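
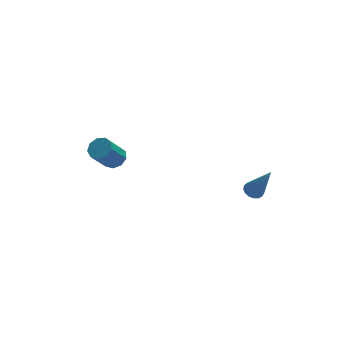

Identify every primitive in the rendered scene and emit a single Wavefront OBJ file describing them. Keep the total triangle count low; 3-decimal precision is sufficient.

v -2.789 1.329 1.171
v -2.414 1.721 1.564
v -3.237 1.223 2.843
v -3.611 0.831 2.449
v -2.782 1.952 1.417
v -3.605 1.454 2.696
v -3.153 1.891 1.155
v -3.976 1.393 2.434
v -3.353 1.567 0.9
v -4.176 1.069 2.179
v -3.289 1.132 0.772
v -4.112 0.634 2.05
v -2.991 0.789 0.83
v -3.814 0.291 2.109
v -2.598 0.699 1.048
v -3.421 0.201 2.326
v -2.294 0.903 1.323
v -3.117 0.405 2.602
v -2.222 1.307 1.527
v -3.045 0.809 2.806
v 3.365 -1.798 -0.124
v 3.648 -1.353 -0.006
v 3.915 -2.662 1.824
v 3.411 -1.301 0.084
v 3.164 -1.363 0.126
v 2.963 -1.525 0.111
v 2.854 -1.749 0.042
v 2.862 -1.984 -0.064
v 2.986 -2.177 -0.185
v 3.196 -2.282 -0.291
v 3.446 -2.277 -0.359
v 3.677 -2.162 -0.373
v 3.836 -1.963 -0.33
v 3.888 -1.727 -0.239
v 3.82 -1.506 -0.122
f 2 1 5
f 2 5 3
f 3 5 6
f 3 6 4
f 5 1 7
f 5 7 6
f 6 7 8
f 6 8 4
f 7 1 9
f 7 9 8
f 8 9 10
f 8 10 4
f 9 1 11
f 9 11 10
f 10 11 12
f 10 12 4
f 11 1 13
f 11 13 12
f 12 13 14
f 12 14 4
f 13 1 15
f 13 15 14
f 14 15 16
f 14 16 4
f 15 1 17
f 15 17 16
f 16 17 18
f 16 18 4
f 17 1 19
f 17 19 18
f 18 19 20
f 18 20 4
f 19 1 2
f 19 2 20
f 20 2 3
f 20 3 4
f 22 21 24
f 22 24 23
f 24 21 25
f 24 25 23
f 25 21 26
f 25 26 23
f 26 21 27
f 26 27 23
f 27 21 28
f 27 28 23
f 28 21 29
f 28 29 23
f 29 21 30
f 29 30 23
f 30 21 31
f 30 31 23
f 31 21 32
f 31 32 23
f 32 21 33
f 32 33 23
f 33 21 34
f 33 34 23
f 34 21 35
f 34 35 23
f 35 21 22
f 35 22 23



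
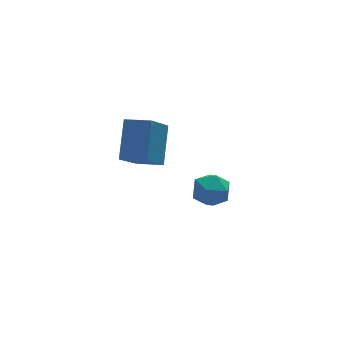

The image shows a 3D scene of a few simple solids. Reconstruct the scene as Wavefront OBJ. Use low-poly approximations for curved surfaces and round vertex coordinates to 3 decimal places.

v 1.381 -2.108 -2.552
v 1.851 -2.543 -1.731
v -0.071 -2.837 -2.109
v 0.399 -3.272 -1.288
v 0.246 -2.243 -1.315
v 1.143 -1.792 -1.59
v 0.637 -3.588 -2.25
v 1.534 -3.137 -2.525
v 1.39 -3.457 -1.545
v 1.149 -2.626 -0.967
v 0.631 -2.754 -2.873
v 0.39 -1.923 -2.295
v -3.056 -5.051 3.153
v -2.358 -3.718 4.689
v -4.076 -4.26 2.93
v -3.379 -2.927 4.466
v -1.901 -3.973 1.694
v -1.204 -2.64 3.23
v -2.922 -3.182 1.471
v -2.224 -1.849 3.007
f 1 12 6
f 1 6 2
f 1 2 8
f 1 8 11
f 1 11 12
f 2 6 10
f 6 12 5
f 12 11 3
f 11 8 7
f 8 2 9
f 4 10 5
f 4 5 3
f 4 3 7
f 4 7 9
f 4 9 10
f 5 10 6
f 3 5 12
f 7 3 11
f 9 7 8
f 10 9 2
f 14 16 13
f 17 14 13
f 13 16 15
f 15 17 13
f 14 20 16
f 18 14 17
f 18 20 14
f 16 20 15
f 19 17 15
f 15 20 19
f 19 18 17
f 20 18 19



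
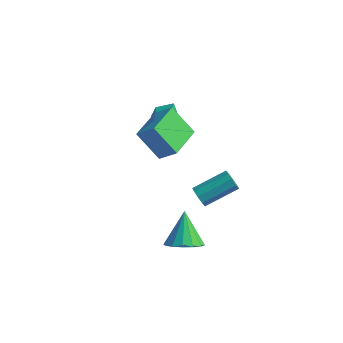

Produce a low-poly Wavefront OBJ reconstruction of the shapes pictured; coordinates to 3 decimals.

v -0.051 0.377 -3.466
v 0.317 0.379 -4.014
v 1.578 1.826 -3.162
v 1.211 1.823 -2.614
v -0.012 0.686 -4.048
v 1.249 2.133 -3.195
v -0.36 0.848 -3.809
v 0.902 2.295 -2.957
v -0.562 0.79 -3.41
v 0.699 2.236 -2.558
v -0.526 0.538 -3.037
v 0.736 1.984 -2.185
v -0.267 0.211 -2.865
v 0.995 1.657 -2.013
v 0.093 -0.039 -2.974
v 1.355 1.408 -2.122
v 0.386 -0.094 -3.314
v 1.647 1.352 -2.461
v 0.474 0.071 -3.724
v 1.736 1.518 -2.872
v -1.26 -1.769 1.345
v -2.585 -1.758 2.816
v -1.334 0.328 1.262
v -2.66 0.339 2.733
v -0.28 -1.699 2.227
v -1.606 -1.688 3.698
v -0.355 0.398 2.144
v -1.68 0.409 3.615
v -3.528 1.491 1.033
v -2.679 1.983 1.346
v -4.168 3.191 0.103
v -3.319 3.682 0.415
v -2.601 0.938 -0.615
v -1.752 1.429 -0.303
v -3.241 2.637 -1.546
v -2.392 3.129 -1.233
v 1.468 -4.183 -2.486
v 2.427 -3.758 -2.436
v 0.872 -3.017 -0.974
v 2.152 -3.445 -2.785
v 1.695 -3.329 -3.054
v 1.176 -3.443 -3.171
v 0.736 -3.754 -3.105
v 0.491 -4.18 -2.872
v 0.509 -4.607 -2.537
v 0.783 -4.921 -2.187
v 1.241 -5.036 -1.918
v 1.76 -4.923 -1.801
v 2.2 -4.611 -1.868
v 2.444 -4.185 -2.1
f 2 1 5
f 2 5 3
f 3 5 6
f 3 6 4
f 5 1 7
f 5 7 6
f 6 7 8
f 6 8 4
f 7 1 9
f 7 9 8
f 8 9 10
f 8 10 4
f 9 1 11
f 9 11 10
f 10 11 12
f 10 12 4
f 11 1 13
f 11 13 12
f 12 13 14
f 12 14 4
f 13 1 15
f 13 15 14
f 14 15 16
f 14 16 4
f 15 1 17
f 15 17 16
f 16 17 18
f 16 18 4
f 17 1 19
f 17 19 18
f 18 19 20
f 18 20 4
f 19 1 2
f 19 2 20
f 20 2 3
f 20 3 4
f 22 24 21
f 25 22 21
f 21 24 23
f 23 25 21
f 22 28 24
f 26 22 25
f 26 28 22
f 24 28 23
f 27 25 23
f 23 28 27
f 27 26 25
f 28 26 27
f 30 32 29
f 33 30 29
f 29 32 31
f 31 33 29
f 30 36 32
f 34 30 33
f 34 36 30
f 32 36 31
f 35 33 31
f 31 36 35
f 35 34 33
f 36 34 35
f 38 37 40
f 38 40 39
f 40 37 41
f 40 41 39
f 41 37 42
f 41 42 39
f 42 37 43
f 42 43 39
f 43 37 44
f 43 44 39
f 44 37 45
f 44 45 39
f 45 37 46
f 45 46 39
f 46 37 47
f 46 47 39
f 47 37 48
f 47 48 39
f 48 37 49
f 48 49 39
f 49 37 50
f 49 50 39
f 50 37 38
f 50 38 39



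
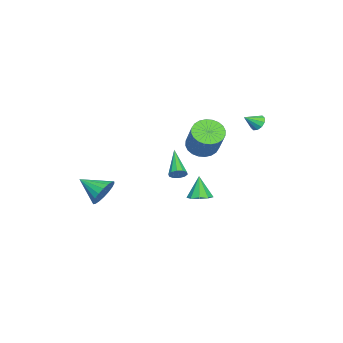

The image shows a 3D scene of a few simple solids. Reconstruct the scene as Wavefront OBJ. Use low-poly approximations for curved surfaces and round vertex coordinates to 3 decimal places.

v -1.715 0.259 -3.69
v -1.045 -0.049 -3.558
v -2.085 0.061 -2.27
v -1.023 0.458 -3.482
v -1.325 0.872 -3.503
v -1.81 0.999 -3.611
v -2.251 0.78 -3.756
v -2.441 0.318 -3.87
v -2.292 -0.172 -3.9
v -1.873 -0.46 -3.831
v -1.38 -0.412 -3.696
v -0.354 3.931 3.079
v 0.075 4.053 2.757
v 0.234 3.349 3.641
v 0.063 4.283 3.008
v -0.109 4.378 3.285
v -0.374 4.302 3.484
v -0.631 4.085 3.528
v -0.783 3.809 3.401
v -0.771 3.579 3.15
v -0.599 3.484 2.873
v -0.334 3.56 2.674
v -0.077 3.777 2.63
v -0.756 0.705 0.829
v -0.033 0.729 0.245
v 1.219 1.499 1.827
v 0.496 1.475 2.411
v -0.174 1.059 0.196
v 1.078 1.83 1.778
v -0.404 1.336 0.243
v 0.848 2.106 1.826
v -0.688 1.516 0.38
v 0.564 2.287 1.962
v -0.982 1.573 0.585
v 0.27 2.344 2.167
v -1.242 1.498 0.827
v 0.011 2.268 2.409
v -1.427 1.302 1.069
v -0.175 2.072 2.652
v -1.511 1.015 1.275
v -0.259 1.785 2.857
v -1.479 0.681 1.413
v -0.227 1.451 2.995
v -1.338 0.35 1.462
v -0.086 1.121 3.044
v -1.108 0.074 1.414
v 0.144 0.844 2.997
v -0.824 -0.107 1.278
v 0.428 0.664 2.86
v -0.53 -0.164 1.073
v 0.722 0.607 2.655
v -0.271 -0.088 0.831
v 0.982 0.682 2.413
v -0.085 0.108 0.588
v 1.167 0.878 2.171
v -0.001 0.395 0.383
v 1.251 1.165 1.965
v -0.067 -0.435 -1.316
v 0.206 -0.887 -1.269
v -1.473 -1.165 -0.164
v 0.3 -0.686 -1.028
v 0.254 -0.389 -0.897
v 0.085 -0.11 -0.926
v -0.142 0.045 -1.104
v -0.34 0.017 -1.364
v -0.433 -0.184 -1.605
v -0.387 -0.48 -1.736
v -0.218 -0.759 -1.707
v 0.008 -0.915 -1.529
v 4.002 -3.097 -1.325
v 4.285 -2.725 -0.521
v 3.858 -4.523 -0.615
v 3.875 -2.676 -0.505
v 3.489 -2.71 -0.652
v 3.205 -2.821 -0.932
v 3.079 -2.987 -1.29
v 3.135 -3.174 -1.655
v 3.363 -3.346 -1.954
v 3.718 -3.468 -2.129
v 4.129 -3.517 -2.145
v 4.514 -3.483 -1.998
v 4.798 -3.372 -1.718
v 4.924 -3.207 -1.36
v 4.868 -3.02 -0.996
v 4.64 -2.848 -0.696
f 2 1 4
f 2 4 3
f 4 1 5
f 4 5 3
f 5 1 6
f 5 6 3
f 6 1 7
f 6 7 3
f 7 1 8
f 7 8 3
f 8 1 9
f 8 9 3
f 9 1 10
f 9 10 3
f 10 1 11
f 10 11 3
f 11 1 2
f 11 2 3
f 13 12 15
f 13 15 14
f 15 12 16
f 15 16 14
f 16 12 17
f 16 17 14
f 17 12 18
f 17 18 14
f 18 12 19
f 18 19 14
f 19 12 20
f 19 20 14
f 20 12 21
f 20 21 14
f 21 12 22
f 21 22 14
f 22 12 23
f 22 23 14
f 23 12 13
f 23 13 14
f 25 24 28
f 25 28 26
f 26 28 29
f 26 29 27
f 28 24 30
f 28 30 29
f 29 30 31
f 29 31 27
f 30 24 32
f 30 32 31
f 31 32 33
f 31 33 27
f 32 24 34
f 32 34 33
f 33 34 35
f 33 35 27
f 34 24 36
f 34 36 35
f 35 36 37
f 35 37 27
f 36 24 38
f 36 38 37
f 37 38 39
f 37 39 27
f 38 24 40
f 38 40 39
f 39 40 41
f 39 41 27
f 40 24 42
f 40 42 41
f 41 42 43
f 41 43 27
f 42 24 44
f 42 44 43
f 43 44 45
f 43 45 27
f 44 24 46
f 44 46 45
f 45 46 47
f 45 47 27
f 46 24 48
f 46 48 47
f 47 48 49
f 47 49 27
f 48 24 50
f 48 50 49
f 49 50 51
f 49 51 27
f 50 24 52
f 50 52 51
f 51 52 53
f 51 53 27
f 52 24 54
f 52 54 53
f 53 54 55
f 53 55 27
f 54 24 56
f 54 56 55
f 55 56 57
f 55 57 27
f 56 24 25
f 56 25 57
f 57 25 26
f 57 26 27
f 59 58 61
f 59 61 60
f 61 58 62
f 61 62 60
f 62 58 63
f 62 63 60
f 63 58 64
f 63 64 60
f 64 58 65
f 64 65 60
f 65 58 66
f 65 66 60
f 66 58 67
f 66 67 60
f 67 58 68
f 67 68 60
f 68 58 69
f 68 69 60
f 69 58 59
f 69 59 60
f 71 70 73
f 71 73 72
f 73 70 74
f 73 74 72
f 74 70 75
f 74 75 72
f 75 70 76
f 75 76 72
f 76 70 77
f 76 77 72
f 77 70 78
f 77 78 72
f 78 70 79
f 78 79 72
f 79 70 80
f 79 80 72
f 80 70 81
f 80 81 72
f 81 70 82
f 81 82 72
f 82 70 83
f 82 83 72
f 83 70 84
f 83 84 72
f 84 70 85
f 84 85 72
f 85 70 71
f 85 71 72



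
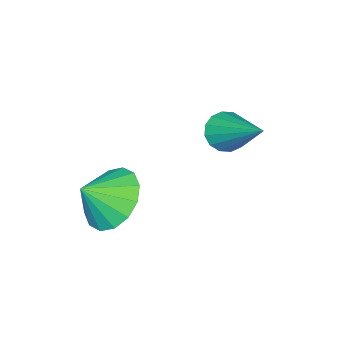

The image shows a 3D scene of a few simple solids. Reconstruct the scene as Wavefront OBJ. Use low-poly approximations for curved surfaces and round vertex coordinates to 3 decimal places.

v 1.12 -3.535 -0.836
v 1.893 -3.215 -1.55
v 1.96 -3.885 -0.084
v 1.794 -2.758 -1.226
v 1.514 -2.508 -0.797
v 1.129 -2.534 -0.379
v 0.741 -2.828 -0.083
v 0.455 -3.311 0.012
v 0.347 -3.854 -0.121
v 0.446 -4.312 -0.445
v 0.726 -4.561 -0.874
v 1.111 -4.535 -1.293
v 1.499 -4.241 -1.589
v 1.785 -3.758 -1.683
v -1.568 -1.75 1.428
v -1.091 -1.575 0.977
v -1.052 -0.01 2.652
v -1.383 -1.411 0.868
v -1.725 -1.339 0.909
v -2.025 -1.377 1.089
v -2.203 -1.514 1.36
v -2.21 -1.715 1.649
v -2.046 -1.926 1.879
v -1.754 -2.089 1.987
v -1.412 -2.161 1.946
v -1.112 -2.124 1.766
v -0.934 -1.986 1.495
v -0.926 -1.785 1.206
f 2 1 4
f 2 4 3
f 4 1 5
f 4 5 3
f 5 1 6
f 5 6 3
f 6 1 7
f 6 7 3
f 7 1 8
f 7 8 3
f 8 1 9
f 8 9 3
f 9 1 10
f 9 10 3
f 10 1 11
f 10 11 3
f 11 1 12
f 11 12 3
f 12 1 13
f 12 13 3
f 13 1 14
f 13 14 3
f 14 1 2
f 14 2 3
f 16 15 18
f 16 18 17
f 18 15 19
f 18 19 17
f 19 15 20
f 19 20 17
f 20 15 21
f 20 21 17
f 21 15 22
f 21 22 17
f 22 15 23
f 22 23 17
f 23 15 24
f 23 24 17
f 24 15 25
f 24 25 17
f 25 15 26
f 25 26 17
f 26 15 27
f 26 27 17
f 27 15 28
f 27 28 17
f 28 15 16
f 28 16 17



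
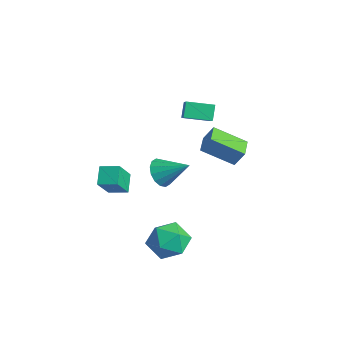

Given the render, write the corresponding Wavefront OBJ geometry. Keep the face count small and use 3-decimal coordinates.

v 2.023 1.775 0.135
v 1.007 0.345 1.137
v 1.047 2.534 0.229
v 0.031 1.104 1.231
v 2.409 2.156 1.069
v 1.393 0.726 2.071
v 1.433 2.915 1.163
v 0.417 1.485 2.165
v 1.97 -2.863 -3.047
v 2.698 -2.066 -2.436
v 3.522 -3.394 -4.204
v 4.25 -2.597 -3.593
v 3.83 -3.616 -3.023
v 2.871 -3.288 -2.308
v 3.349 -2.172 -4.332
v 2.39 -1.844 -3.617
v 3.551 -1.639 -3.23
v 3.848 -2.532 -2.421
v 2.372 -2.928 -4.219
v 2.669 -3.821 -3.41
v -3.607 -2.569 -3.987
v -4.39 -2.005 -3.241
v -2.84 -1.779 -3.78
v -3.624 -1.214 -3.034
v -2.976 -3.546 -2.586
v -3.76 -2.981 -1.84
v -2.21 -2.755 -2.379
v -2.993 -2.191 -1.633
v -1.994 1.13 2.835
v -1.363 0.897 3.305
v -1.29 2.458 2.55
v -0.659 2.225 3.019
v -1.541 0.715 2.021
v -0.91 0.482 2.49
v -0.837 2.043 1.735
v -0.206 1.81 2.205
v -2.478 0.01 -2.618
v -1.858 -0.722 -2.649
v -1.222 1.03 -1.622
v -1.758 -0.451 -3.054
v -1.85 -0.057 -3.341
v -2.111 0.355 -3.435
v -2.471 0.675 -3.31
v -2.832 0.817 -2.999
v -3.098 0.742 -2.586
v -3.198 0.471 -2.182
v -3.105 0.076 -1.894
v -2.844 -0.336 -1.801
v -2.485 -0.656 -1.926
v -2.124 -0.797 -2.237
f 2 4 1
f 5 2 1
f 1 4 3
f 3 5 1
f 2 8 4
f 6 2 5
f 6 8 2
f 4 8 3
f 7 5 3
f 3 8 7
f 7 6 5
f 8 6 7
f 9 20 14
f 9 14 10
f 9 10 16
f 9 16 19
f 9 19 20
f 10 14 18
f 14 20 13
f 20 19 11
f 19 16 15
f 16 10 17
f 12 18 13
f 12 13 11
f 12 11 15
f 12 15 17
f 12 17 18
f 13 18 14
f 11 13 20
f 15 11 19
f 17 15 16
f 18 17 10
f 22 24 21
f 25 22 21
f 21 24 23
f 23 25 21
f 22 28 24
f 26 22 25
f 26 28 22
f 24 28 23
f 27 25 23
f 23 28 27
f 27 26 25
f 28 26 27
f 30 32 29
f 33 30 29
f 29 32 31
f 31 33 29
f 30 36 32
f 34 30 33
f 34 36 30
f 32 36 31
f 35 33 31
f 31 36 35
f 35 34 33
f 36 34 35
f 38 37 40
f 38 40 39
f 40 37 41
f 40 41 39
f 41 37 42
f 41 42 39
f 42 37 43
f 42 43 39
f 43 37 44
f 43 44 39
f 44 37 45
f 44 45 39
f 45 37 46
f 45 46 39
f 46 37 47
f 46 47 39
f 47 37 48
f 47 48 39
f 48 37 49
f 48 49 39
f 49 37 50
f 49 50 39
f 50 37 38
f 50 38 39



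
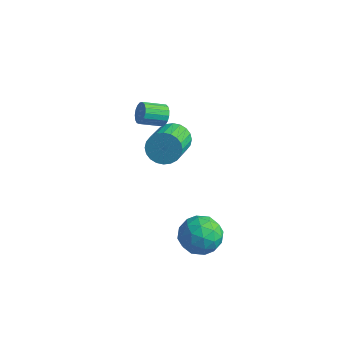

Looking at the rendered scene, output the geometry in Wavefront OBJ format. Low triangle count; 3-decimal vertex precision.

v -1.734 0.318 1.006
v -1.42 0.336 1.54
v -2.133 -0.561 1.988
v -2.446 -0.578 1.454
v -1.64 0.531 1.581
v -2.352 -0.366 2.029
v -1.881 0.677 1.49
v -2.594 -0.22 1.938
v -2.089 0.741 1.288
v -2.802 -0.155 1.736
v -2.215 0.709 1.021
v -2.928 -0.188 1.469
v -2.231 0.587 0.751
v -2.944 -0.31 1.199
v -2.133 0.403 0.54
v -2.846 -0.494 0.987
v -1.944 0.2 0.435
v -2.656 -0.697 0.883
v -1.706 0.024 0.461
v -2.419 -0.872 0.909
v -1.475 -0.084 0.612
v -2.188 -0.981 1.06
v -1.303 -0.1 0.853
v -2.016 -0.997 1.301
v -1.229 -0.021 1.13
v -1.942 -0.918 1.577
v -1.272 0.137 1.378
v -1.984 -0.76 1.825
v 2.782 -3.722 -1.752
v 3.691 -3.245 -2.158
v 3.789 -4.695 -0.642
v 4.698 -4.218 -1.048
v 3.99 -3.628 -0.439
v 3.368 -3.027 -1.125
v 4.112 -4.913 -1.675
v 3.49 -4.312 -2.361
v 4.513 -3.981 -2.111
v 4.438 -3.187 -1.347
v 3.042 -4.753 -1.453
v 2.967 -3.959 -0.689
v 3.148 -3.398 -2.052
v 4.332 -4.542 -0.748
v 3.916 -4.195 -0.39
v 4.45 -3.915 -0.628
v 2.959 -3.27 -1.445
v 3.493 -2.99 -1.684
v 3.669 -3.215 -0.674
v 3.987 -4.95 -1.116
v 4.521 -4.67 -1.355
v 3.03 -4.025 -2.172
v 3.564 -3.745 -2.41
v 3.811 -4.725 -2.126
v 4.166 -3.551 -2.263
v 4.757 -4.122 -1.611
v 4.413 -4.531 -1.979
v 4.047 -4.177 -2.382
v 4.122 -3.084 -1.815
v 4.713 -3.656 -1.162
v 4.297 -3.309 -0.804
v 3.932 -2.956 -1.207
v 4.605 -3.517 -1.787
v 2.767 -4.284 -1.638
v 3.358 -4.856 -0.985
v 3.548 -4.984 -1.593
v 3.183 -4.631 -1.996
v 2.723 -3.818 -1.189
v 3.314 -4.389 -0.537
v 3.433 -3.763 -0.418
v 3.067 -3.409 -0.821
v 2.875 -4.423 -1.013
v 0.183 -1.407 1.655
v 0.718 -1.562 0.986
v 1.471 -3.229 1.977
v 0.937 -3.073 2.645
v 0.911 -1.36 1.18
v 1.664 -3.027 2.17
v 0.993 -1.165 1.445
v 1.746 -2.832 2.436
v 0.951 -1.007 1.743
v 1.704 -2.674 2.733
v 0.793 -0.91 2.027
v 1.546 -2.577 3.018
v 0.542 -0.888 2.254
v 1.295 -2.555 3.245
v 0.236 -0.945 2.391
v 0.989 -2.612 3.381
v -0.077 -1.073 2.415
v 0.676 -2.74 3.405
v -0.351 -1.251 2.323
v 0.402 -2.918 3.314
v -0.544 -1.453 2.13
v 0.209 -3.12 3.12
v -0.626 -1.648 1.864
v 0.127 -3.315 2.855
v -0.584 -1.806 1.567
v 0.169 -3.473 2.557
v -0.426 -1.903 1.282
v 0.327 -3.57 2.273
v -0.175 -1.925 1.055
v 0.578 -3.592 2.046
v 0.131 -1.868 0.919
v 0.884 -3.535 1.909
v 0.444 -1.74 0.895
v 1.197 -3.407 1.885
f 2 1 5
f 2 5 3
f 3 5 6
f 3 6 4
f 5 1 7
f 5 7 6
f 6 7 8
f 6 8 4
f 7 1 9
f 7 9 8
f 8 9 10
f 8 10 4
f 9 1 11
f 9 11 10
f 10 11 12
f 10 12 4
f 11 1 13
f 11 13 12
f 12 13 14
f 12 14 4
f 13 1 15
f 13 15 14
f 14 15 16
f 14 16 4
f 15 1 17
f 15 17 16
f 16 17 18
f 16 18 4
f 17 1 19
f 17 19 18
f 18 19 20
f 18 20 4
f 19 1 21
f 19 21 20
f 20 21 22
f 20 22 4
f 21 1 23
f 21 23 22
f 22 23 24
f 22 24 4
f 23 1 25
f 23 25 24
f 24 25 26
f 24 26 4
f 25 1 27
f 25 27 26
f 26 27 28
f 26 28 4
f 27 1 2
f 27 2 28
f 28 2 3
f 28 3 4
f 29 66 45
f 66 40 69
f 45 69 34
f 66 69 45
f 29 45 41
f 45 34 46
f 41 46 30
f 45 46 41
f 29 41 50
f 41 30 51
f 50 51 36
f 41 51 50
f 29 50 62
f 50 36 65
f 62 65 39
f 50 65 62
f 29 62 66
f 62 39 70
f 66 70 40
f 62 70 66
f 30 46 57
f 46 34 60
f 57 60 38
f 46 60 57
f 34 69 47
f 69 40 68
f 47 68 33
f 69 68 47
f 40 70 67
f 70 39 63
f 67 63 31
f 70 63 67
f 39 65 64
f 65 36 52
f 64 52 35
f 65 52 64
f 36 51 56
f 51 30 53
f 56 53 37
f 51 53 56
f 32 58 44
f 58 38 59
f 44 59 33
f 58 59 44
f 32 44 42
f 44 33 43
f 42 43 31
f 44 43 42
f 32 42 49
f 42 31 48
f 49 48 35
f 42 48 49
f 32 49 54
f 49 35 55
f 54 55 37
f 49 55 54
f 32 54 58
f 54 37 61
f 58 61 38
f 54 61 58
f 33 59 47
f 59 38 60
f 47 60 34
f 59 60 47
f 31 43 67
f 43 33 68
f 67 68 40
f 43 68 67
f 35 48 64
f 48 31 63
f 64 63 39
f 48 63 64
f 37 55 56
f 55 35 52
f 56 52 36
f 55 52 56
f 38 61 57
f 61 37 53
f 57 53 30
f 61 53 57
f 72 71 75
f 72 75 73
f 73 75 76
f 73 76 74
f 75 71 77
f 75 77 76
f 76 77 78
f 76 78 74
f 77 71 79
f 77 79 78
f 78 79 80
f 78 80 74
f 79 71 81
f 79 81 80
f 80 81 82
f 80 82 74
f 81 71 83
f 81 83 82
f 82 83 84
f 82 84 74
f 83 71 85
f 83 85 84
f 84 85 86
f 84 86 74
f 85 71 87
f 85 87 86
f 86 87 88
f 86 88 74
f 87 71 89
f 87 89 88
f 88 89 90
f 88 90 74
f 89 71 91
f 89 91 90
f 90 91 92
f 90 92 74
f 91 71 93
f 91 93 92
f 92 93 94
f 92 94 74
f 93 71 95
f 93 95 94
f 94 95 96
f 94 96 74
f 95 71 97
f 95 97 96
f 96 97 98
f 96 98 74
f 97 71 99
f 97 99 98
f 98 99 100
f 98 100 74
f 99 71 101
f 99 101 100
f 100 101 102
f 100 102 74
f 101 71 103
f 101 103 102
f 102 103 104
f 102 104 74
f 103 71 72
f 103 72 104
f 104 72 73
f 104 73 74



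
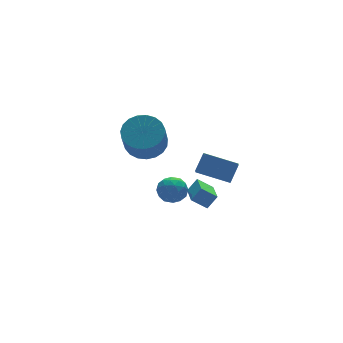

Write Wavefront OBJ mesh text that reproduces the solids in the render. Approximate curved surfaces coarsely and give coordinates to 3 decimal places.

v -0.197 -0.137 1.362
v 0.642 0.174 1.911
v 0.016 -0.672 3.347
v -0.823 -0.983 2.798
v 0.361 0.501 1.981
v -0.264 -0.345 3.417
v -0.016 0.717 1.944
v -0.641 -0.128 3.38
v -0.424 0.786 1.807
v -1.05 -0.059 3.243
v -0.794 0.695 1.592
v -1.419 -0.15 3.028
v -1.06 0.461 1.338
v -1.686 -0.385 2.774
v -1.177 0.122 1.088
v -1.803 -0.723 2.524
v -1.125 -0.261 0.885
v -1.75 -1.106 2.321
v -0.912 -0.623 0.765
v -1.537 -1.468 2.201
v -0.575 -0.9 0.748
v -1.201 -1.746 2.184
v -0.174 -1.046 0.837
v -0.799 -1.892 2.273
v 0.224 -1.035 1.017
v -0.402 -1.88 2.453
v 0.549 -0.869 1.256
v -0.077 -1.714 2.693
v 0.745 -0.576 1.514
v 0.119 -1.421 2.95
v 0.778 -0.207 1.746
v 0.152 -1.052 3.182
v 3.487 -1.852 -1.813
v 3.094 -2.476 -1.183
v 2.264 -0.626 -1.36
v 1.872 -1.25 -0.729
v 4.168 -1.47 -1.011
v 3.776 -2.094 -0.38
v 2.946 -0.244 -0.557
v 2.553 -0.868 0.073
v 2.216 -0.286 -3.615
v 2.765 -0.323 -2.941
v 2.856 1.18 -4.057
v 3.405 1.144 -3.383
v 2.875 -0.744 -4.177
v 3.424 -0.78 -3.503
v 3.515 0.723 -4.619
v 4.064 0.686 -3.945
v 1.967 1.052 -2.692
v 2.332 0.723 -3.362
v 0.888 0.277 -2.898
v 1.253 -0.052 -3.568
v 1.548 -0.22 -2.81
v 2.215 0.259 -2.683
v 1.005 0.741 -3.577
v 1.672 1.22 -3.45
v 1.737 0.53 -3.909
v 2.073 -0.063 -3.435
v 1.147 1.063 -2.825
v 1.483 0.47 -2.351
v 2.244 0.955 -3.009
v 0.976 0.045 -3.251
v 1.15 -0.054 -2.805
v 1.364 -0.247 -3.199
v 2.176 0.683 -2.61
v 2.39 0.489 -3.003
v 1.929 -0.064 -2.679
v 0.83 0.511 -3.257
v 1.044 0.317 -3.65
v 1.856 1.247 -3.061
v 2.07 1.054 -3.455
v 1.291 1.064 -3.581
v 2.109 0.649 -3.724
v 1.475 0.193 -3.845
v 1.329 0.659 -3.851
v 1.721 0.941 -3.776
v 2.306 0.3 -3.445
v 1.672 -0.156 -3.566
v 1.846 -0.254 -3.121
v 2.238 0.027 -3.046
v 1.957 0.187 -3.767
v 1.548 1.156 -2.694
v 0.914 0.7 -2.815
v 0.982 0.973 -3.214
v 1.374 1.254 -3.139
v 1.745 0.807 -2.415
v 1.111 0.351 -2.536
v 1.499 0.059 -2.484
v 1.891 0.341 -2.409
v 1.263 0.813 -2.493
f 2 1 5
f 2 5 3
f 3 5 6
f 3 6 4
f 5 1 7
f 5 7 6
f 6 7 8
f 6 8 4
f 7 1 9
f 7 9 8
f 8 9 10
f 8 10 4
f 9 1 11
f 9 11 10
f 10 11 12
f 10 12 4
f 11 1 13
f 11 13 12
f 12 13 14
f 12 14 4
f 13 1 15
f 13 15 14
f 14 15 16
f 14 16 4
f 15 1 17
f 15 17 16
f 16 17 18
f 16 18 4
f 17 1 19
f 17 19 18
f 18 19 20
f 18 20 4
f 19 1 21
f 19 21 20
f 20 21 22
f 20 22 4
f 21 1 23
f 21 23 22
f 22 23 24
f 22 24 4
f 23 1 25
f 23 25 24
f 24 25 26
f 24 26 4
f 25 1 27
f 25 27 26
f 26 27 28
f 26 28 4
f 27 1 29
f 27 29 28
f 28 29 30
f 28 30 4
f 29 1 31
f 29 31 30
f 30 31 32
f 30 32 4
f 31 1 2
f 31 2 32
f 32 2 3
f 32 3 4
f 34 36 33
f 37 34 33
f 33 36 35
f 35 37 33
f 34 40 36
f 38 34 37
f 38 40 34
f 36 40 35
f 39 37 35
f 35 40 39
f 39 38 37
f 40 38 39
f 42 44 41
f 45 42 41
f 41 44 43
f 43 45 41
f 42 48 44
f 46 42 45
f 46 48 42
f 44 48 43
f 47 45 43
f 43 48 47
f 47 46 45
f 48 46 47
f 49 86 65
f 86 60 89
f 65 89 54
f 86 89 65
f 49 65 61
f 65 54 66
f 61 66 50
f 65 66 61
f 49 61 70
f 61 50 71
f 70 71 56
f 61 71 70
f 49 70 82
f 70 56 85
f 82 85 59
f 70 85 82
f 49 82 86
f 82 59 90
f 86 90 60
f 82 90 86
f 50 66 77
f 66 54 80
f 77 80 58
f 66 80 77
f 54 89 67
f 89 60 88
f 67 88 53
f 89 88 67
f 60 90 87
f 90 59 83
f 87 83 51
f 90 83 87
f 59 85 84
f 85 56 72
f 84 72 55
f 85 72 84
f 56 71 76
f 71 50 73
f 76 73 57
f 71 73 76
f 52 78 64
f 78 58 79
f 64 79 53
f 78 79 64
f 52 64 62
f 64 53 63
f 62 63 51
f 64 63 62
f 52 62 69
f 62 51 68
f 69 68 55
f 62 68 69
f 52 69 74
f 69 55 75
f 74 75 57
f 69 75 74
f 52 74 78
f 74 57 81
f 78 81 58
f 74 81 78
f 53 79 67
f 79 58 80
f 67 80 54
f 79 80 67
f 51 63 87
f 63 53 88
f 87 88 60
f 63 88 87
f 55 68 84
f 68 51 83
f 84 83 59
f 68 83 84
f 57 75 76
f 75 55 72
f 76 72 56
f 75 72 76
f 58 81 77
f 81 57 73
f 77 73 50
f 81 73 77



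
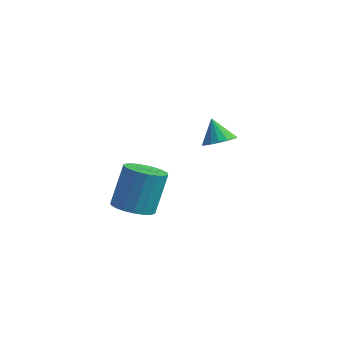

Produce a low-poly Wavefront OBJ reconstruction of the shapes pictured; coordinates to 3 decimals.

v 2.312 3.832 0.908
v 2.806 3.584 1.25
v 1.808 4.048 1.792
v 2.88 3.885 1.218
v 2.824 4.173 1.116
v 2.651 4.383 0.966
v 2.4 4.467 0.802
v 2.128 4.405 0.663
v 1.899 4.212 0.58
v 1.764 3.932 0.572
v 1.755 3.628 0.641
v 1.873 3.372 0.771
v 2.092 3.22 0.933
v 2.361 3.209 1.089
v 2.618 3.34 1.203
v -1.32 3.579 -3.889
v -0.533 3.886 -4.049
v -0.493 4.668 -2.351
v -1.28 4.361 -2.191
v -0.761 4.167 -4.173
v -0.721 4.95 -2.475
v -1.099 4.332 -4.241
v -1.06 5.114 -2.543
v -1.482 4.347 -4.239
v -1.442 5.13 -2.541
v -1.832 4.211 -4.168
v -1.792 4.993 -2.47
v -2.081 3.949 -4.042
v -2.041 4.731 -2.344
v -2.179 3.614 -3.885
v -2.139 4.396 -2.187
v -2.107 3.272 -3.729
v -2.067 4.054 -2.031
v -1.879 2.99 -3.605
v -1.839 3.773 -1.907
v -1.54 2.826 -3.537
v -1.501 3.608 -1.839
v -1.158 2.81 -3.539
v -1.118 3.593 -1.841
v -0.808 2.947 -3.61
v -0.768 3.729 -1.912
v -0.559 3.209 -3.736
v -0.519 3.991 -2.038
v -0.461 3.544 -3.893
v -0.421 4.326 -2.195
f 2 1 4
f 2 4 3
f 4 1 5
f 4 5 3
f 5 1 6
f 5 6 3
f 6 1 7
f 6 7 3
f 7 1 8
f 7 8 3
f 8 1 9
f 8 9 3
f 9 1 10
f 9 10 3
f 10 1 11
f 10 11 3
f 11 1 12
f 11 12 3
f 12 1 13
f 12 13 3
f 13 1 14
f 13 14 3
f 14 1 15
f 14 15 3
f 15 1 2
f 15 2 3
f 17 16 20
f 17 20 18
f 18 20 21
f 18 21 19
f 20 16 22
f 20 22 21
f 21 22 23
f 21 23 19
f 22 16 24
f 22 24 23
f 23 24 25
f 23 25 19
f 24 16 26
f 24 26 25
f 25 26 27
f 25 27 19
f 26 16 28
f 26 28 27
f 27 28 29
f 27 29 19
f 28 16 30
f 28 30 29
f 29 30 31
f 29 31 19
f 30 16 32
f 30 32 31
f 31 32 33
f 31 33 19
f 32 16 34
f 32 34 33
f 33 34 35
f 33 35 19
f 34 16 36
f 34 36 35
f 35 36 37
f 35 37 19
f 36 16 38
f 36 38 37
f 37 38 39
f 37 39 19
f 38 16 40
f 38 40 39
f 39 40 41
f 39 41 19
f 40 16 42
f 40 42 41
f 41 42 43
f 41 43 19
f 42 16 44
f 42 44 43
f 43 44 45
f 43 45 19
f 44 16 17
f 44 17 45
f 45 17 18
f 45 18 19



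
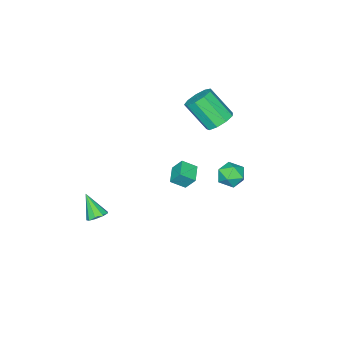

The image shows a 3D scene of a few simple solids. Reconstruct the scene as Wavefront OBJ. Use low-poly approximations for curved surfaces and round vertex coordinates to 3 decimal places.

v -2.659 2.885 0.39
v -1.894 2.913 0.337
v -2.566 2.027 1.283
v -1.801 2.055 1.23
v -2.187 2.653 1.515
v -2.245 3.184 0.963
v -2.215 1.756 0.657
v -2.273 2.287 0.105
v -1.62 2.215 0.501
v -1.602 2.769 1.032
v -2.858 2.171 0.588
v -2.84 2.725 1.119
v 0.838 2.463 2.875
v 1.325 1.975 3.319
v 0.686 2.925 3.547
v 1.173 2.438 3.992
v 1.567 3.002 2.668
v 2.054 2.515 3.113
v 1.415 3.465 3.341
v 1.902 2.977 3.785
v -3.766 0.431 2.638
v -3.237 0.048 2.193
v -2.945 -1.113 3.536
v -3.474 -0.731 3.982
v -2.993 0.438 2.476
v -2.701 -0.723 3.82
v -3.11 0.824 2.836
v -2.818 -0.337 4.179
v -3.534 1.026 3.103
v -3.242 -0.135 4.446
v -4.067 0.95 3.152
v -3.775 -0.212 4.496
v -4.459 0.63 2.961
v -4.167 -0.531 4.305
v -4.527 0.217 2.619
v -4.234 -0.944 3.963
v -4.238 -0.096 2.286
v -3.946 -1.257 3.63
v -3.729 -0.162 2.118
v -3.437 -1.324 3.461
v 1.391 -2.794 -3.092
v 1.959 -2.792 -3.04
v 1.289 -3.646 -1.948
v 1.805 -2.498 -2.835
v 1.458 -2.343 -2.75
v 1.079 -2.398 -2.825
v 0.846 -2.639 -3.025
v 0.869 -2.952 -3.256
v 1.135 -3.191 -3.411
v 1.521 -3.245 -3.416
v 1.846 -3.087 -3.27
f 1 12 6
f 1 6 2
f 1 2 8
f 1 8 11
f 1 11 12
f 2 6 10
f 6 12 5
f 12 11 3
f 11 8 7
f 8 2 9
f 4 10 5
f 4 5 3
f 4 3 7
f 4 7 9
f 4 9 10
f 5 10 6
f 3 5 12
f 7 3 11
f 9 7 8
f 10 9 2
f 14 16 13
f 17 14 13
f 13 16 15
f 15 17 13
f 14 20 16
f 18 14 17
f 18 20 14
f 16 20 15
f 19 17 15
f 15 20 19
f 19 18 17
f 20 18 19
f 22 21 25
f 22 25 23
f 23 25 26
f 23 26 24
f 25 21 27
f 25 27 26
f 26 27 28
f 26 28 24
f 27 21 29
f 27 29 28
f 28 29 30
f 28 30 24
f 29 21 31
f 29 31 30
f 30 31 32
f 30 32 24
f 31 21 33
f 31 33 32
f 32 33 34
f 32 34 24
f 33 21 35
f 33 35 34
f 34 35 36
f 34 36 24
f 35 21 37
f 35 37 36
f 36 37 38
f 36 38 24
f 37 21 39
f 37 39 38
f 38 39 40
f 38 40 24
f 39 21 22
f 39 22 40
f 40 22 23
f 40 23 24
f 42 41 44
f 42 44 43
f 44 41 45
f 44 45 43
f 45 41 46
f 45 46 43
f 46 41 47
f 46 47 43
f 47 41 48
f 47 48 43
f 48 41 49
f 48 49 43
f 49 41 50
f 49 50 43
f 50 41 51
f 50 51 43
f 51 41 42
f 51 42 43



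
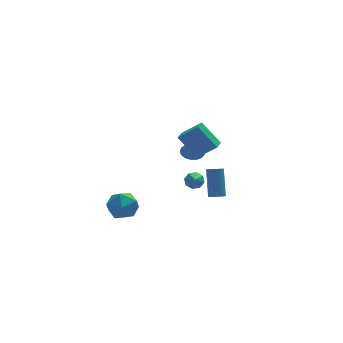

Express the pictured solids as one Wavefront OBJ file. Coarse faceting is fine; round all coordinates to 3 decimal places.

v 0.795 -1.13 0.551
v 1.486 -0.876 0.62
v 0.805 -1.57 2.069
v 1.285 -0.597 0.702
v 0.971 -0.439 0.75
v 0.617 -0.44 0.753
v 0.303 -0.599 0.709
v 0.102 -0.88 0.629
v 0.06 -1.218 0.531
v 0.186 -1.535 0.438
v 0.451 -1.76 0.371
v 0.795 -1.841 0.345
v 1.139 -1.758 0.367
v 1.404 -1.532 0.43
v 1.529 -1.213 0.522
v 1.415 0.25 -3.065
v 1.659 0.572 -2.595
v 1.085 -0.77 -2.195
v 1.198 0.666 -2.66
v 0.865 0.516 -2.962
v 0.854 0.21 -3.325
v 1.172 -0.073 -3.535
v 1.632 -0.166 -3.47
v 1.966 -0.016 -3.168
v 1.977 0.29 -2.805
v 2.78 -0.006 -4.67
v 3.162 -0.334 -4.507
v 3.443 0.817 -2.846
v 3.06 1.146 -3.01
v 3.291 -0.146 -4.66
v 3.571 1.005 -2.999
v 3.282 0.08 -4.815
v 3.563 1.231 -3.154
v 3.139 0.283 -4.931
v 3.42 1.434 -3.271
v 2.9 0.409 -4.978
v 3.181 1.56 -3.317
v 2.628 0.424 -4.942
v 2.909 1.575 -3.281
v 2.397 0.323 -4.834
v 2.678 1.474 -3.173
v 2.269 0.135 -4.681
v 2.549 1.286 -3.02
v 2.277 -0.091 -4.526
v 2.558 1.06 -2.865
v 2.42 -0.294 -4.409
v 2.701 0.857 -2.749
v 2.659 -0.42 -4.363
v 2.94 0.731 -2.702
v 2.931 -0.435 -4.399
v 3.212 0.716 -2.738
v 0.889 -4.98 3.45
v 0.053 -4.111 4.774
v -0.137 -4.47 2.467
v -0.973 -3.601 3.791
v 1.353 -4.319 3.309
v 0.517 -3.45 4.633
v 0.327 -3.809 2.326
v -0.509 -2.94 3.65
v -3.776 0.183 -3.104
v -3.074 0.158 -3.969
v -3.726 -1.618 -3.011
v -3.024 -1.643 -3.876
v -2.685 -1.238 -2.895
v -2.715 -0.125 -2.952
v -4.085 -1.335 -4.028
v -4.115 -0.222 -4.085
v -3.265 -0.781 -4.54
v -2.4 -0.72 -3.84
v -4.4 -0.74 -3.14
v -3.535 -0.679 -2.44
f 2 1 4
f 2 4 3
f 4 1 5
f 4 5 3
f 5 1 6
f 5 6 3
f 6 1 7
f 6 7 3
f 7 1 8
f 7 8 3
f 8 1 9
f 8 9 3
f 9 1 10
f 9 10 3
f 10 1 11
f 10 11 3
f 11 1 12
f 11 12 3
f 12 1 13
f 12 13 3
f 13 1 14
f 13 14 3
f 14 1 15
f 14 15 3
f 15 1 2
f 15 2 3
f 17 16 19
f 17 19 18
f 19 16 20
f 19 20 18
f 20 16 21
f 20 21 18
f 21 16 22
f 21 22 18
f 22 16 23
f 22 23 18
f 23 16 24
f 23 24 18
f 24 16 25
f 24 25 18
f 25 16 17
f 25 17 18
f 27 26 30
f 27 30 28
f 28 30 31
f 28 31 29
f 30 26 32
f 30 32 31
f 31 32 33
f 31 33 29
f 32 26 34
f 32 34 33
f 33 34 35
f 33 35 29
f 34 26 36
f 34 36 35
f 35 36 37
f 35 37 29
f 36 26 38
f 36 38 37
f 37 38 39
f 37 39 29
f 38 26 40
f 38 40 39
f 39 40 41
f 39 41 29
f 40 26 42
f 40 42 41
f 41 42 43
f 41 43 29
f 42 26 44
f 42 44 43
f 43 44 45
f 43 45 29
f 44 26 46
f 44 46 45
f 45 46 47
f 45 47 29
f 46 26 48
f 46 48 47
f 47 48 49
f 47 49 29
f 48 26 50
f 48 50 49
f 49 50 51
f 49 51 29
f 50 26 27
f 50 27 51
f 51 27 28
f 51 28 29
f 53 55 52
f 56 53 52
f 52 55 54
f 54 56 52
f 53 59 55
f 57 53 56
f 57 59 53
f 55 59 54
f 58 56 54
f 54 59 58
f 58 57 56
f 59 57 58
f 60 71 65
f 60 65 61
f 60 61 67
f 60 67 70
f 60 70 71
f 61 65 69
f 65 71 64
f 71 70 62
f 70 67 66
f 67 61 68
f 63 69 64
f 63 64 62
f 63 62 66
f 63 66 68
f 63 68 69
f 64 69 65
f 62 64 71
f 66 62 70
f 68 66 67
f 69 68 61



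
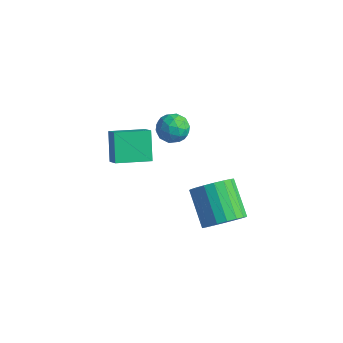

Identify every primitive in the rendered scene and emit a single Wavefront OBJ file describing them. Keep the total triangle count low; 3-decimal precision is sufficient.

v 1.225 2.411 0.264
v 1.531 1.889 0.532
v 0.389 1.791 0.008
v 0.695 1.269 0.276
v 0.475 1.758 0.664
v 0.991 2.142 0.822
v 0.929 1.538 -0.282
v 1.445 1.922 -0.124
v 1.347 1.349 0.195
v 1.067 1.485 0.779
v 0.853 2.195 -0.239
v 0.573 2.331 0.345
v 1.451 2.204 0.421
v 0.469 1.476 0.119
v 0.339 1.764 0.347
v 0.519 1.456 0.505
v 1.134 2.353 0.591
v 1.314 2.046 0.749
v 0.693 1.969 0.826
v 0.606 1.634 -0.209
v 0.786 1.327 -0.051
v 1.401 2.224 0.035
v 1.581 1.916 0.193
v 1.227 1.711 -0.286
v 1.523 1.58 0.38
v 1.032 1.215 0.229
v 1.169 1.374 -0.099
v 1.473 1.599 -0.006
v 1.358 1.66 0.724
v 0.867 1.295 0.573
v 0.738 1.583 0.801
v 1.041 1.809 0.894
v 1.251 1.343 0.525
v 1.053 2.385 -0.033
v 0.562 2.02 -0.184
v 0.879 1.871 -0.354
v 1.182 2.097 -0.261
v 0.888 2.465 0.311
v 0.397 2.1 0.16
v 0.447 2.081 0.546
v 0.751 2.306 0.639
v 0.669 2.337 0.015
v 3.95 1.156 -2.844
v 4.49 1.754 -2.608
v 3.351 2.402 -1.639
v 2.81 1.804 -1.876
v 4.323 1.906 -2.906
v 3.183 2.554 -1.938
v 4.082 1.909 -3.192
v 2.942 2.557 -2.223
v 3.815 1.763 -3.409
v 2.675 2.411 -2.44
v 3.575 1.497 -3.514
v 2.435 2.145 -2.545
v 3.408 1.164 -3.486
v 2.269 1.811 -2.518
v 3.349 0.828 -3.332
v 2.21 1.476 -2.363
v 3.409 0.558 -3.081
v 2.27 1.206 -2.112
v 3.577 0.406 -2.782
v 2.437 1.054 -1.814
v 3.818 0.403 -2.497
v 2.678 1.051 -1.528
v 4.085 0.549 -2.28
v 2.945 1.197 -1.311
v 4.325 0.815 -2.175
v 3.185 1.463 -1.206
v 4.491 1.149 -2.202
v 3.352 1.796 -1.234
v 4.55 1.484 -2.357
v 3.411 2.132 -1.388
v -1.487 1.085 -0.98
v -0.922 0.773 -0.412
v -0.665 2.186 -1.192
v -0.1 1.873 -0.624
v -0.88 0.447 -1.936
v -0.315 0.134 -1.368
v -0.058 1.547 -2.148
v 0.507 1.235 -1.58
f 1 38 17
f 38 12 41
f 17 41 6
f 38 41 17
f 1 17 13
f 17 6 18
f 13 18 2
f 17 18 13
f 1 13 22
f 13 2 23
f 22 23 8
f 13 23 22
f 1 22 34
f 22 8 37
f 34 37 11
f 22 37 34
f 1 34 38
f 34 11 42
f 38 42 12
f 34 42 38
f 2 18 29
f 18 6 32
f 29 32 10
f 18 32 29
f 6 41 19
f 41 12 40
f 19 40 5
f 41 40 19
f 12 42 39
f 42 11 35
f 39 35 3
f 42 35 39
f 11 37 36
f 37 8 24
f 36 24 7
f 37 24 36
f 8 23 28
f 23 2 25
f 28 25 9
f 23 25 28
f 4 30 16
f 30 10 31
f 16 31 5
f 30 31 16
f 4 16 14
f 16 5 15
f 14 15 3
f 16 15 14
f 4 14 21
f 14 3 20
f 21 20 7
f 14 20 21
f 4 21 26
f 21 7 27
f 26 27 9
f 21 27 26
f 4 26 30
f 26 9 33
f 30 33 10
f 26 33 30
f 5 31 19
f 31 10 32
f 19 32 6
f 31 32 19
f 3 15 39
f 15 5 40
f 39 40 12
f 15 40 39
f 7 20 36
f 20 3 35
f 36 35 11
f 20 35 36
f 9 27 28
f 27 7 24
f 28 24 8
f 27 24 28
f 10 33 29
f 33 9 25
f 29 25 2
f 33 25 29
f 44 43 47
f 44 47 45
f 45 47 48
f 45 48 46
f 47 43 49
f 47 49 48
f 48 49 50
f 48 50 46
f 49 43 51
f 49 51 50
f 50 51 52
f 50 52 46
f 51 43 53
f 51 53 52
f 52 53 54
f 52 54 46
f 53 43 55
f 53 55 54
f 54 55 56
f 54 56 46
f 55 43 57
f 55 57 56
f 56 57 58
f 56 58 46
f 57 43 59
f 57 59 58
f 58 59 60
f 58 60 46
f 59 43 61
f 59 61 60
f 60 61 62
f 60 62 46
f 61 43 63
f 61 63 62
f 62 63 64
f 62 64 46
f 63 43 65
f 63 65 64
f 64 65 66
f 64 66 46
f 65 43 67
f 65 67 66
f 66 67 68
f 66 68 46
f 67 43 69
f 67 69 68
f 68 69 70
f 68 70 46
f 69 43 71
f 69 71 70
f 70 71 72
f 70 72 46
f 71 43 44
f 71 44 72
f 72 44 45
f 72 45 46
f 74 76 73
f 77 74 73
f 73 76 75
f 75 77 73
f 74 80 76
f 78 74 77
f 78 80 74
f 76 80 75
f 79 77 75
f 75 80 79
f 79 78 77
f 80 78 79



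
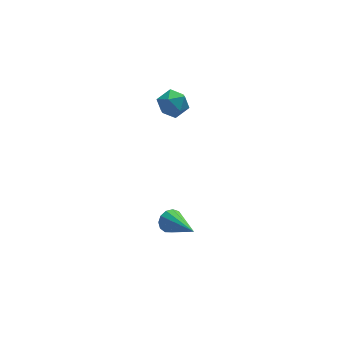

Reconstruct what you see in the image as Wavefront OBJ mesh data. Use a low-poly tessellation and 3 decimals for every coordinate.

v 2.167 2.879 1.244
v 2.921 3.06 1.667
v 2.879 2.04 0.333
v 3.633 2.221 0.756
v 3.013 1.731 1.15
v 2.573 2.25 1.713
v 3.227 2.85 0.287
v 2.787 3.369 0.85
v 3.576 3.043 1.075
v 3.444 2.351 1.608
v 2.356 2.749 0.392
v 2.224 2.057 0.925
v 1.16 -2.775 -2.626
v 1.665 -2.468 -2.331
v 1.72 -4.645 -1.634
v 1.373 -2.434 -2.103
v 1.014 -2.508 -2.04
v 0.702 -2.667 -2.164
v 0.535 -2.86 -2.434
v 0.566 -3.026 -2.765
v 0.786 -3.113 -3.052
v 1.125 -3.092 -3.204
v 1.475 -2.97 -3.172
v 1.725 -2.786 -2.967
v 1.796 -2.599 -2.653
f 1 12 6
f 1 6 2
f 1 2 8
f 1 8 11
f 1 11 12
f 2 6 10
f 6 12 5
f 12 11 3
f 11 8 7
f 8 2 9
f 4 10 5
f 4 5 3
f 4 3 7
f 4 7 9
f 4 9 10
f 5 10 6
f 3 5 12
f 7 3 11
f 9 7 8
f 10 9 2
f 14 13 16
f 14 16 15
f 16 13 17
f 16 17 15
f 17 13 18
f 17 18 15
f 18 13 19
f 18 19 15
f 19 13 20
f 19 20 15
f 20 13 21
f 20 21 15
f 21 13 22
f 21 22 15
f 22 13 23
f 22 23 15
f 23 13 24
f 23 24 15
f 24 13 25
f 24 25 15
f 25 13 14
f 25 14 15



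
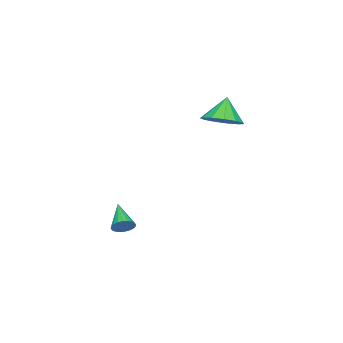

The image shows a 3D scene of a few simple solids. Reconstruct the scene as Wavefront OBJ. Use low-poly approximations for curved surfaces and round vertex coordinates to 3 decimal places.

v -1.068 0.123 2.482
v -0.292 -0.493 2.86
v -1.812 -0.043 3.738
v -0.154 0.067 3.016
v -0.306 0.644 3.002
v -0.699 1.056 2.823
v -1.21 1.172 2.536
v -1.676 0.954 2.231
v -1.948 0.473 2.006
v -1.941 -0.12 1.932
v -1.657 -0.635 2.033
v -1.185 -0.91 2.276
v -0.677 -0.857 2.584
v 2.95 -2.874 -3.622
v 3.23 -2.74 -3.109
v 1.93 -3.826 -2.818
v 3.067 -2.573 -3.117
v 2.886 -2.451 -3.202
v 2.715 -2.393 -3.351
v 2.58 -2.409 -3.541
v 2.501 -2.496 -3.744
v 2.49 -2.64 -3.928
v 2.549 -2.82 -4.066
v 2.67 -3.008 -4.136
v 2.833 -3.176 -4.127
v 3.014 -3.298 -4.042
v 3.185 -3.355 -3.893
v 3.32 -3.339 -3.703
v 3.399 -3.253 -3.5
v 3.41 -3.108 -3.316
v 3.35 -2.929 -3.179
f 2 1 4
f 2 4 3
f 4 1 5
f 4 5 3
f 5 1 6
f 5 6 3
f 6 1 7
f 6 7 3
f 7 1 8
f 7 8 3
f 8 1 9
f 8 9 3
f 9 1 10
f 9 10 3
f 10 1 11
f 10 11 3
f 11 1 12
f 11 12 3
f 12 1 13
f 12 13 3
f 13 1 2
f 13 2 3
f 15 14 17
f 15 17 16
f 17 14 18
f 17 18 16
f 18 14 19
f 18 19 16
f 19 14 20
f 19 20 16
f 20 14 21
f 20 21 16
f 21 14 22
f 21 22 16
f 22 14 23
f 22 23 16
f 23 14 24
f 23 24 16
f 24 14 25
f 24 25 16
f 25 14 26
f 25 26 16
f 26 14 27
f 26 27 16
f 27 14 28
f 27 28 16
f 28 14 29
f 28 29 16
f 29 14 30
f 29 30 16
f 30 14 31
f 30 31 16
f 31 14 15
f 31 15 16



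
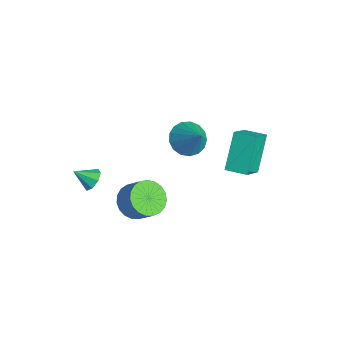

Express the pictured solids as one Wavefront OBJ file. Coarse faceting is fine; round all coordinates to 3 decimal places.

v 2.326 -2.153 0.752
v 3.072 -2.604 0.304
v 3.88 -2.218 1.26
v 3.134 -1.767 1.708
v 3.087 -2.232 0.14
v 3.895 -1.845 1.096
v 2.971 -1.846 0.082
v 3.779 -1.459 1.037
v 2.743 -1.513 0.14
v 3.552 -1.126 1.095
v 2.443 -1.29 0.303
v 3.252 -0.903 1.259
v 2.123 -1.217 0.545
v 2.932 -0.83 1.5
v 1.838 -1.306 0.822
v 2.646 -0.919 1.777
v 1.637 -1.542 1.087
v 2.446 -1.155 2.043
v 1.556 -1.883 1.294
v 2.364 -1.496 2.25
v 1.607 -2.271 1.408
v 2.415 -1.884 2.363
v 1.783 -2.638 1.408
v 2.591 -2.252 2.364
v 2.052 -2.922 1.295
v 2.861 -2.535 2.25
v 2.369 -3.073 1.088
v 3.178 -2.686 2.043
v 2.679 -3.065 0.823
v 3.487 -2.678 1.778
v 2.927 -2.899 0.546
v 3.735 -2.512 1.501
v 1.711 3.282 0.698
v 2.695 2.27 1.877
v 0.658 4.187 2.353
v 1.642 3.175 3.532
v 2.498 4.105 0.748
v 3.482 3.093 1.927
v 1.445 5.01 2.403
v 2.429 3.998 3.582
v -3.648 -2.213 -3.55
v -3.265 -2.673 -3.914
v -4.012 -3.087 -2.83
v -2.991 -2.453 -3.509
v -3.102 -2.093 -3.128
v -3.532 -1.803 -2.995
v -4.03 -1.753 -3.186
v -4.304 -1.973 -3.591
v -4.193 -2.333 -3.972
v -3.763 -2.623 -4.106
v -2.04 2.34 -0.247
v -1.286 2.135 -0.902
v -0.82 2.56 1.087
v -1.339 2.619 -0.933
v -1.553 3.039 -0.807
v -1.878 3.3 -0.553
v -2.24 3.34 -0.228
v -2.557 3.151 0.092
v -2.755 2.777 0.335
v -2.789 2.302 0.445
v -2.651 1.836 0.396
v -2.374 1.486 0.2
v -2.019 1.331 -0.099
v -1.67 1.407 -0.431
v -1.405 1.697 -0.721
f 2 1 5
f 2 5 3
f 3 5 6
f 3 6 4
f 5 1 7
f 5 7 6
f 6 7 8
f 6 8 4
f 7 1 9
f 7 9 8
f 8 9 10
f 8 10 4
f 9 1 11
f 9 11 10
f 10 11 12
f 10 12 4
f 11 1 13
f 11 13 12
f 12 13 14
f 12 14 4
f 13 1 15
f 13 15 14
f 14 15 16
f 14 16 4
f 15 1 17
f 15 17 16
f 16 17 18
f 16 18 4
f 17 1 19
f 17 19 18
f 18 19 20
f 18 20 4
f 19 1 21
f 19 21 20
f 20 21 22
f 20 22 4
f 21 1 23
f 21 23 22
f 22 23 24
f 22 24 4
f 23 1 25
f 23 25 24
f 24 25 26
f 24 26 4
f 25 1 27
f 25 27 26
f 26 27 28
f 26 28 4
f 27 1 29
f 27 29 28
f 28 29 30
f 28 30 4
f 29 1 31
f 29 31 30
f 30 31 32
f 30 32 4
f 31 1 2
f 31 2 32
f 32 2 3
f 32 3 4
f 34 36 33
f 37 34 33
f 33 36 35
f 35 37 33
f 34 40 36
f 38 34 37
f 38 40 34
f 36 40 35
f 39 37 35
f 35 40 39
f 39 38 37
f 40 38 39
f 42 41 44
f 42 44 43
f 44 41 45
f 44 45 43
f 45 41 46
f 45 46 43
f 46 41 47
f 46 47 43
f 47 41 48
f 47 48 43
f 48 41 49
f 48 49 43
f 49 41 50
f 49 50 43
f 50 41 42
f 50 42 43
f 52 51 54
f 52 54 53
f 54 51 55
f 54 55 53
f 55 51 56
f 55 56 53
f 56 51 57
f 56 57 53
f 57 51 58
f 57 58 53
f 58 51 59
f 58 59 53
f 59 51 60
f 59 60 53
f 60 51 61
f 60 61 53
f 61 51 62
f 61 62 53
f 62 51 63
f 62 63 53
f 63 51 64
f 63 64 53
f 64 51 65
f 64 65 53
f 65 51 52
f 65 52 53



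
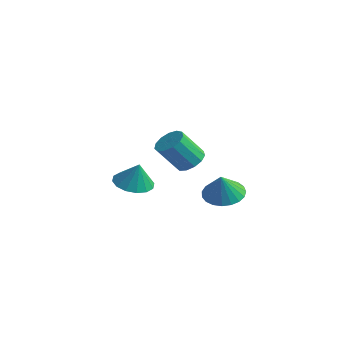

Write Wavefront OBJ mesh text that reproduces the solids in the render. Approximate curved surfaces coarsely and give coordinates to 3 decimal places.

v -2.212 -0.082 -1.285
v -1.179 -0.161 -1.588
v -1.808 -0.038 0.085
v -1.284 0.388 -1.574
v -1.637 0.811 -1.483
v -2.145 0.995 -1.339
v -2.671 0.891 -1.181
v -3.074 0.526 -1.05
v -3.246 -0.002 -0.983
v -3.141 -0.551 -0.996
v -2.787 -0.974 -1.087
v -2.28 -1.158 -1.232
v -1.754 -1.054 -1.39
v -1.351 -0.689 -1.521
v 3.811 0.09 0.059
v 4.72 -0.352 -0.259
v 4.049 -0.37 1.381
v 4.851 0.052 -0.142
v 4.802 0.463 0.01
v 4.582 0.809 0.171
v 4.228 1.031 0.312
v 3.802 1.091 0.409
v 3.378 0.977 0.446
v 3.029 0.71 0.416
v 2.814 0.336 0.325
v 2.772 -0.08 0.187
v 2.91 -0.468 0.027
v 3.203 -0.758 -0.127
v 3.602 -0.902 -0.249
v 4.036 -0.874 -0.318
v 4.432 -0.68 -0.321
v 1.328 0.371 1.295
v 1.734 -0.315 1
v 1.198 -1.257 2.449
v 0.792 -0.571 2.745
v 2.05 -0.077 1.271
v 1.514 -1.019 2.72
v 2.136 0.303 1.55
v 1.6 -0.64 2.999
v 1.966 0.704 1.748
v 1.43 -0.238 3.197
v 1.593 1 1.802
v 1.057 0.058 3.252
v 1.136 1.096 1.696
v 0.6 0.154 3.145
v 0.74 0.962 1.462
v 0.204 0.02 2.911
v 0.531 0.64 1.175
v -0.005 -0.302 2.625
v 0.574 0.233 0.927
v 0.038 -0.709 2.376
v 0.857 -0.13 0.795
v 0.321 -1.072 2.245
v 1.29 -0.334 0.823
v 0.754 -1.276 2.272
f 2 1 4
f 2 4 3
f 4 1 5
f 4 5 3
f 5 1 6
f 5 6 3
f 6 1 7
f 6 7 3
f 7 1 8
f 7 8 3
f 8 1 9
f 8 9 3
f 9 1 10
f 9 10 3
f 10 1 11
f 10 11 3
f 11 1 12
f 11 12 3
f 12 1 13
f 12 13 3
f 13 1 14
f 13 14 3
f 14 1 2
f 14 2 3
f 16 15 18
f 16 18 17
f 18 15 19
f 18 19 17
f 19 15 20
f 19 20 17
f 20 15 21
f 20 21 17
f 21 15 22
f 21 22 17
f 22 15 23
f 22 23 17
f 23 15 24
f 23 24 17
f 24 15 25
f 24 25 17
f 25 15 26
f 25 26 17
f 26 15 27
f 26 27 17
f 27 15 28
f 27 28 17
f 28 15 29
f 28 29 17
f 29 15 30
f 29 30 17
f 30 15 31
f 30 31 17
f 31 15 16
f 31 16 17
f 33 32 36
f 33 36 34
f 34 36 37
f 34 37 35
f 36 32 38
f 36 38 37
f 37 38 39
f 37 39 35
f 38 32 40
f 38 40 39
f 39 40 41
f 39 41 35
f 40 32 42
f 40 42 41
f 41 42 43
f 41 43 35
f 42 32 44
f 42 44 43
f 43 44 45
f 43 45 35
f 44 32 46
f 44 46 45
f 45 46 47
f 45 47 35
f 46 32 48
f 46 48 47
f 47 48 49
f 47 49 35
f 48 32 50
f 48 50 49
f 49 50 51
f 49 51 35
f 50 32 52
f 50 52 51
f 51 52 53
f 51 53 35
f 52 32 54
f 52 54 53
f 53 54 55
f 53 55 35
f 54 32 33
f 54 33 55
f 55 33 34
f 55 34 35



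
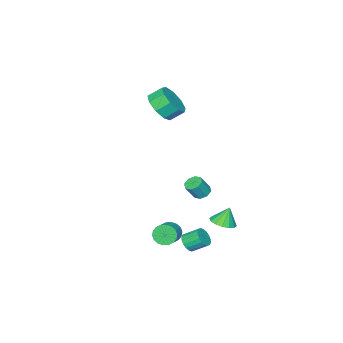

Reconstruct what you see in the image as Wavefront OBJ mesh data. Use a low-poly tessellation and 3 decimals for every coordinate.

v 0.503 2.943 -4.193
v 0.912 2.321 -3.958
v 0.137 3.097 -3.147
v 1.164 2.634 -3.916
v 1.239 3.029 -3.949
v 1.117 3.402 -4.046
v 0.83 3.651 -4.184
v 0.456 3.71 -4.323
v 0.095 3.564 -4.428
v -0.157 3.251 -4.47
v -0.232 2.856 -4.438
v -0.11 2.484 -4.34
v 0.177 2.234 -4.203
v 0.551 2.175 -4.063
v -2.016 -4.016 1.09
v -1.117 -3.476 1.387
v -1.685 -2.884 2.027
v -2.584 -3.424 1.73
v -1.433 -3.143 0.799
v -2 -2.551 1.439
v -2.021 -3.218 0.348
v -2.588 -2.626 0.987
v -2.607 -3.667 0.243
v -3.174 -3.075 0.883
v -2.917 -4.279 0.535
v -3.484 -3.687 1.175
v -2.805 -4.768 1.087
v -3.373 -4.176 1.727
v -2.325 -4.905 1.64
v -2.892 -4.313 2.28
v -1.7 -4.626 1.936
v -2.267 -4.034 2.576
v -1.223 -4.062 1.836
v -1.79 -3.47 2.476
v 3.469 1.747 -4.054
v 3.842 1.584 -4.598
v 4.805 2.089 -4.09
v 4.431 2.253 -3.546
v 3.736 1.858 -4.67
v 4.698 2.363 -4.161
v 3.577 2.11 -4.619
v 4.539 2.616 -4.111
v 3.396 2.291 -4.456
v 4.358 2.796 -3.948
v 3.23 2.364 -4.214
v 4.192 2.869 -3.706
v 3.111 2.314 -3.94
v 4.073 2.82 -3.432
v 3.063 2.153 -3.689
v 4.026 2.658 -3.181
v 3.095 1.911 -3.51
v 4.058 2.416 -3.002
v 3.202 1.637 -3.439
v 4.164 2.142 -2.93
v 3.361 1.384 -3.489
v 4.323 1.89 -2.981
v 3.542 1.204 -3.652
v 4.504 1.709 -3.144
v 3.708 1.131 -3.894
v 4.67 1.636 -3.386
v 3.827 1.18 -4.168
v 4.789 1.686 -3.66
v 3.874 1.342 -4.419
v 4.837 1.847 -3.911
v 3.511 3.101 -4.241
v 3.974 3.055 -3.847
v 3.552 3.792 -3.264
v 3.089 3.839 -3.659
v 4.062 3.243 -4.021
v 3.64 3.98 -3.439
v 4.041 3.403 -4.24
v 3.619 4.141 -3.657
v 3.915 3.504 -4.458
v 3.493 4.241 -3.876
v 3.709 3.524 -4.634
v 3.287 4.262 -4.051
v 3.464 3.461 -4.731
v 3.042 4.199 -4.149
v 3.228 3.327 -4.732
v 2.806 4.064 -4.15
v 3.048 3.148 -4.636
v 2.626 3.885 -4.053
v 2.96 2.96 -4.461
v 2.538 3.697 -3.879
v 2.981 2.799 -4.243
v 2.559 3.537 -3.66
v 3.107 2.699 -4.024
v 2.685 3.436 -3.442
v 3.313 2.678 -3.849
v 2.891 3.416 -3.266
v 3.558 2.741 -3.751
v 3.136 3.479 -3.169
v 3.794 2.876 -3.75
v 3.372 3.613 -3.168
v 1.138 1.991 -1.9
v 1.584 2.239 -2.104
v 2.108 2.037 -1.204
v 1.662 1.789 -1
v 1.332 2.506 -1.897
v 1.856 2.304 -0.998
v 0.966 2.47 -1.692
v 1.49 2.268 -0.793
v 0.701 2.154 -1.608
v 1.225 1.952 -0.709
v 0.692 1.743 -1.696
v 1.216 1.541 -0.796
v 0.944 1.476 -1.902
v 1.468 1.274 -1.003
v 1.31 1.512 -2.107
v 1.834 1.31 -1.208
v 1.575 1.828 -2.191
v 2.099 1.626 -1.292
f 2 1 4
f 2 4 3
f 4 1 5
f 4 5 3
f 5 1 6
f 5 6 3
f 6 1 7
f 6 7 3
f 7 1 8
f 7 8 3
f 8 1 9
f 8 9 3
f 9 1 10
f 9 10 3
f 10 1 11
f 10 11 3
f 11 1 12
f 11 12 3
f 12 1 13
f 12 13 3
f 13 1 14
f 13 14 3
f 14 1 2
f 14 2 3
f 16 15 19
f 16 19 17
f 17 19 20
f 17 20 18
f 19 15 21
f 19 21 20
f 20 21 22
f 20 22 18
f 21 15 23
f 21 23 22
f 22 23 24
f 22 24 18
f 23 15 25
f 23 25 24
f 24 25 26
f 24 26 18
f 25 15 27
f 25 27 26
f 26 27 28
f 26 28 18
f 27 15 29
f 27 29 28
f 28 29 30
f 28 30 18
f 29 15 31
f 29 31 30
f 30 31 32
f 30 32 18
f 31 15 33
f 31 33 32
f 32 33 34
f 32 34 18
f 33 15 16
f 33 16 34
f 34 16 17
f 34 17 18
f 36 35 39
f 36 39 37
f 37 39 40
f 37 40 38
f 39 35 41
f 39 41 40
f 40 41 42
f 40 42 38
f 41 35 43
f 41 43 42
f 42 43 44
f 42 44 38
f 43 35 45
f 43 45 44
f 44 45 46
f 44 46 38
f 45 35 47
f 45 47 46
f 46 47 48
f 46 48 38
f 47 35 49
f 47 49 48
f 48 49 50
f 48 50 38
f 49 35 51
f 49 51 50
f 50 51 52
f 50 52 38
f 51 35 53
f 51 53 52
f 52 53 54
f 52 54 38
f 53 35 55
f 53 55 54
f 54 55 56
f 54 56 38
f 55 35 57
f 55 57 56
f 56 57 58
f 56 58 38
f 57 35 59
f 57 59 58
f 58 59 60
f 58 60 38
f 59 35 61
f 59 61 60
f 60 61 62
f 60 62 38
f 61 35 63
f 61 63 62
f 62 63 64
f 62 64 38
f 63 35 36
f 63 36 64
f 64 36 37
f 64 37 38
f 66 65 69
f 66 69 67
f 67 69 70
f 67 70 68
f 69 65 71
f 69 71 70
f 70 71 72
f 70 72 68
f 71 65 73
f 71 73 72
f 72 73 74
f 72 74 68
f 73 65 75
f 73 75 74
f 74 75 76
f 74 76 68
f 75 65 77
f 75 77 76
f 76 77 78
f 76 78 68
f 77 65 79
f 77 79 78
f 78 79 80
f 78 80 68
f 79 65 81
f 79 81 80
f 80 81 82
f 80 82 68
f 81 65 83
f 81 83 82
f 82 83 84
f 82 84 68
f 83 65 85
f 83 85 84
f 84 85 86
f 84 86 68
f 85 65 87
f 85 87 86
f 86 87 88
f 86 88 68
f 87 65 89
f 87 89 88
f 88 89 90
f 88 90 68
f 89 65 91
f 89 91 90
f 90 91 92
f 90 92 68
f 91 65 93
f 91 93 92
f 92 93 94
f 92 94 68
f 93 65 66
f 93 66 94
f 94 66 67
f 94 67 68
f 96 95 99
f 96 99 97
f 97 99 100
f 97 100 98
f 99 95 101
f 99 101 100
f 100 101 102
f 100 102 98
f 101 95 103
f 101 103 102
f 102 103 104
f 102 104 98
f 103 95 105
f 103 105 104
f 104 105 106
f 104 106 98
f 105 95 107
f 105 107 106
f 106 107 108
f 106 108 98
f 107 95 109
f 107 109 108
f 108 109 110
f 108 110 98
f 109 95 111
f 109 111 110
f 110 111 112
f 110 112 98
f 111 95 96
f 111 96 112
f 112 96 97
f 112 97 98



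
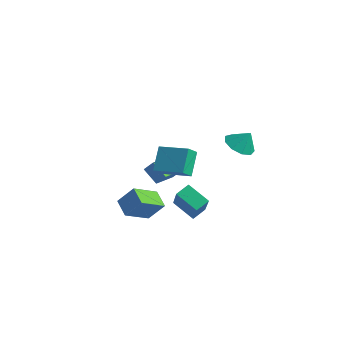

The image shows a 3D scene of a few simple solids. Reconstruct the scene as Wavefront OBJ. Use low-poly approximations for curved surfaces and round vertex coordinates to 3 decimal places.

v -3.49 0.703 -3.16
v -4.463 0.673 -2.424
v -3.759 2.242 -3.454
v -4.731 2.213 -2.718
v -2.969 0.927 -2.462
v -3.941 0.898 -1.726
v -3.237 2.467 -2.756
v -4.21 2.437 -2.02
v -3.24 1.343 -0.552
v -3.134 0.583 0.105
v -1.485 1.907 -0.183
v -1.378 1.147 0.473
v -2.662 0.353 -1.793
v -2.555 -0.407 -1.137
v -0.906 0.917 -1.425
v -0.8 0.157 -0.768
v 0.851 -2.155 -1.273
v 1.987 -3.03 0.382
v 0.925 -1.342 -0.894
v 2.062 -2.217 0.761
v 2.118 -1.923 -2.021
v 3.255 -2.798 -0.366
v 2.193 -1.11 -1.642
v 3.329 -1.985 0.013
v 3.406 0.147 3.401
v 4.12 -0.415 3.256
v 3.874 0.493 4.359
v 4.233 0.148 2.998
v 3.959 0.711 2.928
v 3.427 1.009 3.08
v 2.885 0.905 3.383
v 2.587 0.446 3.694
v 2.672 -0.153 3.868
v 3.101 -0.611 3.824
v 3.673 -0.714 3.582
v -1.664 -3.866 -1.558
v -0.972 -3.316 -0.486
v -1.497 -2.327 -2.456
v -0.804 -1.777 -1.384
v -0.656 -4.243 -2.016
v 0.037 -3.693 -0.944
v -0.488 -2.704 -2.914
v 0.204 -2.154 -1.842
f 2 4 1
f 5 2 1
f 1 4 3
f 3 5 1
f 2 8 4
f 6 2 5
f 6 8 2
f 4 8 3
f 7 5 3
f 3 8 7
f 7 6 5
f 8 6 7
f 10 12 9
f 13 10 9
f 9 12 11
f 11 13 9
f 10 16 12
f 14 10 13
f 14 16 10
f 12 16 11
f 15 13 11
f 11 16 15
f 15 14 13
f 16 14 15
f 18 20 17
f 21 18 17
f 17 20 19
f 19 21 17
f 18 24 20
f 22 18 21
f 22 24 18
f 20 24 19
f 23 21 19
f 19 24 23
f 23 22 21
f 24 22 23
f 26 25 28
f 26 28 27
f 28 25 29
f 28 29 27
f 29 25 30
f 29 30 27
f 30 25 31
f 30 31 27
f 31 25 32
f 31 32 27
f 32 25 33
f 32 33 27
f 33 25 34
f 33 34 27
f 34 25 35
f 34 35 27
f 35 25 26
f 35 26 27
f 37 39 36
f 40 37 36
f 36 39 38
f 38 40 36
f 37 43 39
f 41 37 40
f 41 43 37
f 39 43 38
f 42 40 38
f 38 43 42
f 42 41 40
f 43 41 42



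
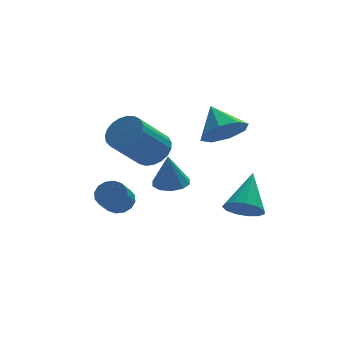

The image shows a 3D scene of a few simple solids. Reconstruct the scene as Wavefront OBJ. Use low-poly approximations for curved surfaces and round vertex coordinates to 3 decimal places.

v 1.169 2.174 -2.099
v 1.973 2.234 -2.017
v 1.011 2.066 -0.481
v 1.781 2.696 -2.005
v 1.356 2.959 -2.029
v 0.859 2.922 -2.08
v 0.481 2.6 -2.138
v 0.365 2.114 -2.182
v 0.557 1.652 -2.194
v 0.982 1.389 -2.17
v 1.479 1.426 -2.119
v 1.857 1.748 -2.061
v 3.237 -1.552 -1.997
v 3.908 -1.407 -2.547
v 4.003 -0.188 -0.703
v 3.552 -1.086 -2.674
v 3.096 -0.913 -2.586
v 2.684 -0.943 -2.311
v 2.448 -1.166 -1.937
v 2.462 -1.511 -1.581
v 2.722 -1.869 -1.358
v 3.146 -2.127 -1.338
v 3.598 -2.202 -1.527
v 3.935 -2.07 -1.865
v 4.051 -1.774 -2.246
v -0.915 2.831 -3.223
v -0.265 2.721 -2.933
v -0.775 1.94 -2.086
v -1.425 2.049 -2.377
v -0.405 3.013 -2.748
v -0.916 2.232 -1.902
v -0.682 3.256 -2.691
v -1.192 2.475 -1.844
v -1.021 3.385 -2.776
v -1.531 2.604 -1.929
v -1.332 3.365 -2.981
v -1.842 2.584 -2.134
v -1.531 3.203 -3.251
v -2.041 2.421 -2.404
v -1.565 2.94 -3.514
v -2.075 2.159 -2.667
v -1.424 2.648 -3.698
v -1.935 1.867 -2.852
v -1.148 2.405 -3.756
v -1.658 1.624 -2.909
v -0.809 2.276 -3.671
v -1.319 1.495 -2.824
v -0.498 2.296 -3.466
v -1.008 1.515 -2.619
v -0.299 2.459 -3.196
v -0.809 1.677 -2.349
v 2.633 -0.753 2.065
v 3.012 -1.327 2.859
v 2.367 0.413 3.035
v 3.581 -0.893 2.493
v 3.595 -0.378 1.877
v 3.045 -0.082 1.371
v 2.254 -0.18 1.271
v 1.684 -0.613 1.637
v 1.671 -1.129 2.253
v 2.22 -1.424 2.759
v 0.124 1.025 0.529
v 0.83 0.708 1.008
v -0.498 0.018 2.509
v -1.204 0.335 2.031
v 0.797 1.061 1.141
v -0.531 0.37 2.642
v 0.647 1.408 1.168
v -0.681 0.717 2.669
v 0.407 1.688 1.085
v -0.921 0.997 2.586
v 0.118 1.854 0.906
v -1.21 1.163 2.407
v -0.17 1.877 0.661
v -1.498 1.186 2.162
v -0.407 1.752 0.394
v -1.735 1.061 1.895
v -0.552 1.502 0.15
v -1.88 0.811 1.651
v -0.581 1.169 -0.028
v -1.909 0.478 1.473
v -0.487 0.812 -0.11
v -1.815 0.121 1.391
v -0.288 0.491 -0.081
v -1.616 -0.2 1.42
v -0.018 0.263 0.053
v -1.346 -0.428 1.554
v 0.277 0.167 0.27
v -1.051 -0.524 1.771
v 0.546 0.219 0.531
v -0.782 -0.472 2.032
v 0.741 0.411 0.792
v -0.587 -0.28 2.294
f 2 1 4
f 2 4 3
f 4 1 5
f 4 5 3
f 5 1 6
f 5 6 3
f 6 1 7
f 6 7 3
f 7 1 8
f 7 8 3
f 8 1 9
f 8 9 3
f 9 1 10
f 9 10 3
f 10 1 11
f 10 11 3
f 11 1 12
f 11 12 3
f 12 1 2
f 12 2 3
f 14 13 16
f 14 16 15
f 16 13 17
f 16 17 15
f 17 13 18
f 17 18 15
f 18 13 19
f 18 19 15
f 19 13 20
f 19 20 15
f 20 13 21
f 20 21 15
f 21 13 22
f 21 22 15
f 22 13 23
f 22 23 15
f 23 13 24
f 23 24 15
f 24 13 25
f 24 25 15
f 25 13 14
f 25 14 15
f 27 26 30
f 27 30 28
f 28 30 31
f 28 31 29
f 30 26 32
f 30 32 31
f 31 32 33
f 31 33 29
f 32 26 34
f 32 34 33
f 33 34 35
f 33 35 29
f 34 26 36
f 34 36 35
f 35 36 37
f 35 37 29
f 36 26 38
f 36 38 37
f 37 38 39
f 37 39 29
f 38 26 40
f 38 40 39
f 39 40 41
f 39 41 29
f 40 26 42
f 40 42 41
f 41 42 43
f 41 43 29
f 42 26 44
f 42 44 43
f 43 44 45
f 43 45 29
f 44 26 46
f 44 46 45
f 45 46 47
f 45 47 29
f 46 26 48
f 46 48 47
f 47 48 49
f 47 49 29
f 48 26 50
f 48 50 49
f 49 50 51
f 49 51 29
f 50 26 27
f 50 27 51
f 51 27 28
f 51 28 29
f 53 52 55
f 53 55 54
f 55 52 56
f 55 56 54
f 56 52 57
f 56 57 54
f 57 52 58
f 57 58 54
f 58 52 59
f 58 59 54
f 59 52 60
f 59 60 54
f 60 52 61
f 60 61 54
f 61 52 53
f 61 53 54
f 63 62 66
f 63 66 64
f 64 66 67
f 64 67 65
f 66 62 68
f 66 68 67
f 67 68 69
f 67 69 65
f 68 62 70
f 68 70 69
f 69 70 71
f 69 71 65
f 70 62 72
f 70 72 71
f 71 72 73
f 71 73 65
f 72 62 74
f 72 74 73
f 73 74 75
f 73 75 65
f 74 62 76
f 74 76 75
f 75 76 77
f 75 77 65
f 76 62 78
f 76 78 77
f 77 78 79
f 77 79 65
f 78 62 80
f 78 80 79
f 79 80 81
f 79 81 65
f 80 62 82
f 80 82 81
f 81 82 83
f 81 83 65
f 82 62 84
f 82 84 83
f 83 84 85
f 83 85 65
f 84 62 86
f 84 86 85
f 85 86 87
f 85 87 65
f 86 62 88
f 86 88 87
f 87 88 89
f 87 89 65
f 88 62 90
f 88 90 89
f 89 90 91
f 89 91 65
f 90 62 92
f 90 92 91
f 91 92 93
f 91 93 65
f 92 62 63
f 92 63 93
f 93 63 64
f 93 64 65



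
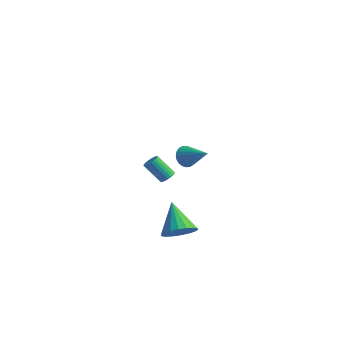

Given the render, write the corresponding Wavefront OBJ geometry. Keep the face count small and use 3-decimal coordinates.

v 1.278 -1.543 -3.573
v 1.93 -1.753 -2.844
v 0.022 -0.697 -2.207
v 2.057 -1.348 -2.977
v 2.031 -0.982 -3.229
v 1.855 -0.727 -3.549
v 1.565 -0.633 -3.873
v 1.218 -0.72 -4.138
v 0.883 -0.97 -4.291
v 0.627 -1.334 -4.302
v 0.499 -1.739 -4.169
v 0.526 -2.105 -3.917
v 0.702 -2.36 -3.598
v 0.992 -2.453 -3.273
v 1.338 -2.366 -3.008
v 1.673 -2.116 -2.855
v -3.457 3.092 -3.656
v -3.069 3.094 -3.326
v -4.014 2.749 -2.213
v -4.403 2.748 -2.544
v -3.128 3.284 -3.317
v -4.073 2.939 -2.205
v -3.237 3.444 -3.36
v -4.182 3.1 -2.248
v -3.38 3.551 -3.448
v -4.325 3.207 -2.336
v -3.534 3.589 -3.568
v -4.48 3.244 -2.456
v -3.677 3.55 -3.701
v -4.622 3.206 -2.589
v -3.786 3.442 -3.828
v -4.732 3.098 -2.715
v -3.846 3.281 -3.928
v -4.791 2.936 -2.815
v -3.846 3.091 -3.987
v -4.791 2.746 -2.874
v -3.787 2.901 -3.995
v -4.732 2.556 -2.883
v -3.678 2.74 -3.952
v -4.623 2.396 -2.84
v -3.535 2.633 -3.864
v -4.48 2.289 -2.752
v -3.38 2.596 -3.744
v -4.326 2.251 -2.632
v -3.238 2.634 -3.611
v -4.183 2.29 -2.499
v -3.128 2.742 -3.485
v -4.074 2.398 -2.372
v -3.069 2.904 -3.385
v -4.014 2.559 -2.272
v 2.608 -2.634 3.343
v 2.886 -2.221 2.895
v 4.032 -2.686 4.177
v 2.791 -2.051 3.068
v 2.668 -1.969 3.284
v 2.535 -1.989 3.509
v 2.414 -2.106 3.708
v 2.323 -2.304 3.852
v 2.275 -2.553 3.919
v 2.277 -2.813 3.898
v 2.33 -3.046 3.792
v 2.426 -3.217 3.618
v 2.549 -3.298 3.403
v 2.681 -3.279 3.178
v 2.802 -3.161 2.979
v 2.894 -2.963 2.835
v 2.942 -2.715 2.768
v 2.939 -2.454 2.789
f 2 1 4
f 2 4 3
f 4 1 5
f 4 5 3
f 5 1 6
f 5 6 3
f 6 1 7
f 6 7 3
f 7 1 8
f 7 8 3
f 8 1 9
f 8 9 3
f 9 1 10
f 9 10 3
f 10 1 11
f 10 11 3
f 11 1 12
f 11 12 3
f 12 1 13
f 12 13 3
f 13 1 14
f 13 14 3
f 14 1 15
f 14 15 3
f 15 1 16
f 15 16 3
f 16 1 2
f 16 2 3
f 18 17 21
f 18 21 19
f 19 21 22
f 19 22 20
f 21 17 23
f 21 23 22
f 22 23 24
f 22 24 20
f 23 17 25
f 23 25 24
f 24 25 26
f 24 26 20
f 25 17 27
f 25 27 26
f 26 27 28
f 26 28 20
f 27 17 29
f 27 29 28
f 28 29 30
f 28 30 20
f 29 17 31
f 29 31 30
f 30 31 32
f 30 32 20
f 31 17 33
f 31 33 32
f 32 33 34
f 32 34 20
f 33 17 35
f 33 35 34
f 34 35 36
f 34 36 20
f 35 17 37
f 35 37 36
f 36 37 38
f 36 38 20
f 37 17 39
f 37 39 38
f 38 39 40
f 38 40 20
f 39 17 41
f 39 41 40
f 40 41 42
f 40 42 20
f 41 17 43
f 41 43 42
f 42 43 44
f 42 44 20
f 43 17 45
f 43 45 44
f 44 45 46
f 44 46 20
f 45 17 47
f 45 47 46
f 46 47 48
f 46 48 20
f 47 17 49
f 47 49 48
f 48 49 50
f 48 50 20
f 49 17 18
f 49 18 50
f 50 18 19
f 50 19 20
f 52 51 54
f 52 54 53
f 54 51 55
f 54 55 53
f 55 51 56
f 55 56 53
f 56 51 57
f 56 57 53
f 57 51 58
f 57 58 53
f 58 51 59
f 58 59 53
f 59 51 60
f 59 60 53
f 60 51 61
f 60 61 53
f 61 51 62
f 61 62 53
f 62 51 63
f 62 63 53
f 63 51 64
f 63 64 53
f 64 51 65
f 64 65 53
f 65 51 66
f 65 66 53
f 66 51 67
f 66 67 53
f 67 51 68
f 67 68 53
f 68 51 52
f 68 52 53



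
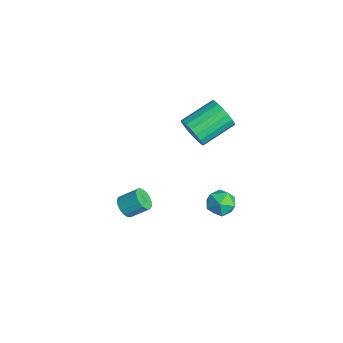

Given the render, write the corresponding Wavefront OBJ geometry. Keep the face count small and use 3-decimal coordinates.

v -0.249 2.805 -3.713
v 0.265 2.431 -4.428
v -0.345 1.409 -3.052
v 0.169 1.035 -3.767
v 0.582 1.63 -3.142
v 0.641 2.493 -3.551
v -0.721 1.347 -3.929
v -0.662 2.21 -4.338
v -0.028 1.53 -4.562
v 0.778 1.705 -4.076
v -0.858 2.135 -3.404
v -0.052 2.31 -2.918
v -0.459 0.371 2.728
v 0.017 0.157 3.546
v -0.425 2.096 4.31
v -0.901 2.309 3.492
v 0.326 0.326 3.296
v -0.116 2.264 4.06
v 0.48 0.504 2.934
v 0.038 2.442 3.698
v 0.447 0.655 2.531
v 0.005 2.594 3.295
v 0.235 0.75 2.167
v -0.207 2.689 2.931
v -0.114 0.77 1.914
v -0.556 2.709 2.678
v -0.532 0.711 1.823
v -0.974 2.649 2.586
v -0.935 0.584 1.91
v -1.377 2.523 2.674
v -1.244 0.416 2.16
v -1.686 2.354 2.924
v -1.398 0.238 2.522
v -1.84 2.176 3.286
v -1.365 0.086 2.925
v -1.807 2.025 3.689
v -1.153 -0.009 3.289
v -1.595 1.93 4.053
v -0.804 -0.029 3.542
v -1.246 1.91 4.306
v -0.386 0.031 3.634
v -0.828 1.969 4.397
v -0.745 -3.32 -2.957
v -0.079 -3.591 -2.921
v 0.271 -2.63 -2.167
v -0.395 -2.36 -2.203
v -0.068 -3.381 -3.194
v 0.282 -2.42 -2.44
v -0.212 -3.157 -3.412
v 0.138 -2.196 -2.659
v -0.478 -2.971 -3.527
v -0.128 -2.01 -2.773
v -0.806 -2.864 -3.51
v -0.456 -1.903 -2.757
v -1.119 -2.862 -3.367
v -0.769 -1.902 -2.614
v -1.347 -2.965 -3.13
v -0.997 -2.005 -2.377
v -1.437 -3.15 -2.853
v -1.087 -2.189 -2.1
v -1.368 -3.373 -2.6
v -1.018 -2.412 -1.847
v -1.157 -3.585 -2.428
v -0.807 -2.624 -1.675
v -0.851 -3.735 -2.378
v -0.501 -2.775 -1.625
v -0.521 -3.791 -2.46
v -0.171 -2.83 -1.707
v -0.242 -3.739 -2.656
v 0.108 -2.778 -1.903
f 1 12 6
f 1 6 2
f 1 2 8
f 1 8 11
f 1 11 12
f 2 6 10
f 6 12 5
f 12 11 3
f 11 8 7
f 8 2 9
f 4 10 5
f 4 5 3
f 4 3 7
f 4 7 9
f 4 9 10
f 5 10 6
f 3 5 12
f 7 3 11
f 9 7 8
f 10 9 2
f 14 13 17
f 14 17 15
f 15 17 18
f 15 18 16
f 17 13 19
f 17 19 18
f 18 19 20
f 18 20 16
f 19 13 21
f 19 21 20
f 20 21 22
f 20 22 16
f 21 13 23
f 21 23 22
f 22 23 24
f 22 24 16
f 23 13 25
f 23 25 24
f 24 25 26
f 24 26 16
f 25 13 27
f 25 27 26
f 26 27 28
f 26 28 16
f 27 13 29
f 27 29 28
f 28 29 30
f 28 30 16
f 29 13 31
f 29 31 30
f 30 31 32
f 30 32 16
f 31 13 33
f 31 33 32
f 32 33 34
f 32 34 16
f 33 13 35
f 33 35 34
f 34 35 36
f 34 36 16
f 35 13 37
f 35 37 36
f 36 37 38
f 36 38 16
f 37 13 39
f 37 39 38
f 38 39 40
f 38 40 16
f 39 13 41
f 39 41 40
f 40 41 42
f 40 42 16
f 41 13 14
f 41 14 42
f 42 14 15
f 42 15 16
f 44 43 47
f 44 47 45
f 45 47 48
f 45 48 46
f 47 43 49
f 47 49 48
f 48 49 50
f 48 50 46
f 49 43 51
f 49 51 50
f 50 51 52
f 50 52 46
f 51 43 53
f 51 53 52
f 52 53 54
f 52 54 46
f 53 43 55
f 53 55 54
f 54 55 56
f 54 56 46
f 55 43 57
f 55 57 56
f 56 57 58
f 56 58 46
f 57 43 59
f 57 59 58
f 58 59 60
f 58 60 46
f 59 43 61
f 59 61 60
f 60 61 62
f 60 62 46
f 61 43 63
f 61 63 62
f 62 63 64
f 62 64 46
f 63 43 65
f 63 65 64
f 64 65 66
f 64 66 46
f 65 43 67
f 65 67 66
f 66 67 68
f 66 68 46
f 67 43 69
f 67 69 68
f 68 69 70
f 68 70 46
f 69 43 44
f 69 44 70
f 70 44 45
f 70 45 46

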